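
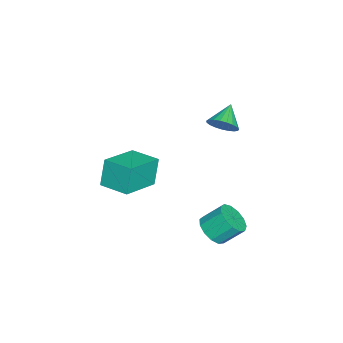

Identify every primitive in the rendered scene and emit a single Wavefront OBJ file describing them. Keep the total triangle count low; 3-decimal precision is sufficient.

v 4.002 2.484 -2.568
v 4.318 2.097 -2.092
v 4.134 2.829 -1.376
v 3.818 3.216 -1.852
v 4.593 2.322 -2.251
v 4.409 3.053 -1.535
v 4.68 2.598 -2.511
v 4.496 3.329 -1.794
v 4.552 2.838 -2.788
v 4.368 3.569 -2.072
v 4.249 2.966 -2.996
v 4.066 3.697 -2.28
v 3.868 2.941 -3.068
v 3.684 3.672 -2.352
v 3.529 2.771 -2.981
v 3.346 3.502 -2.265
v 3.341 2.51 -2.764
v 3.157 3.241 -2.047
v 3.362 2.241 -2.484
v 3.178 2.972 -1.767
v 3.586 2.049 -2.231
v 3.403 2.78 -1.514
v 3.943 1.996 -2.085
v 3.759 2.727 -1.368
v 1.853 -1.244 -1.936
v 1.484 -1.167 -0.776
v 2.308 -0.114 -1.867
v 1.938 -0.037 -0.707
v 3.362 -1.883 -1.413
v 2.992 -1.806 -0.253
v 3.816 -0.753 -1.344
v 3.447 -0.676 -0.184
v 2.877 2.553 2.431
v 3.154 2.989 2.757
v 2.043 2.667 2.989
v 3.047 3.123 2.57
v 2.911 3.158 2.359
v 2.769 3.089 2.16
v 2.646 2.927 2.009
v 2.563 2.701 1.93
v 2.534 2.449 1.938
v 2.564 2.215 2.032
v 2.649 2.04 2.194
v 2.773 1.953 2.398
v 2.915 1.97 2.607
v 3.051 2.088 2.786
v 3.157 2.287 2.904
v 3.214 2.531 2.94
v 3.213 2.78 2.888
f 2 1 5
f 2 5 3
f 3 5 6
f 3 6 4
f 5 1 7
f 5 7 6
f 6 7 8
f 6 8 4
f 7 1 9
f 7 9 8
f 8 9 10
f 8 10 4
f 9 1 11
f 9 11 10
f 10 11 12
f 10 12 4
f 11 1 13
f 11 13 12
f 12 13 14
f 12 14 4
f 13 1 15
f 13 15 14
f 14 15 16
f 14 16 4
f 15 1 17
f 15 17 16
f 16 17 18
f 16 18 4
f 17 1 19
f 17 19 18
f 18 19 20
f 18 20 4
f 19 1 21
f 19 21 20
f 20 21 22
f 20 22 4
f 21 1 23
f 21 23 22
f 22 23 24
f 22 24 4
f 23 1 2
f 23 2 24
f 24 2 3
f 24 3 4
f 26 28 25
f 29 26 25
f 25 28 27
f 27 29 25
f 26 32 28
f 30 26 29
f 30 32 26
f 28 32 27
f 31 29 27
f 27 32 31
f 31 30 29
f 32 30 31
f 34 33 36
f 34 36 35
f 36 33 37
f 36 37 35
f 37 33 38
f 37 38 35
f 38 33 39
f 38 39 35
f 39 33 40
f 39 40 35
f 40 33 41
f 40 41 35
f 41 33 42
f 41 42 35
f 42 33 43
f 42 43 35
f 43 33 44
f 43 44 35
f 44 33 45
f 44 45 35
f 45 33 46
f 45 46 35
f 46 33 47
f 46 47 35
f 47 33 48
f 47 48 35
f 48 33 49
f 48 49 35
f 49 33 34
f 49 34 35



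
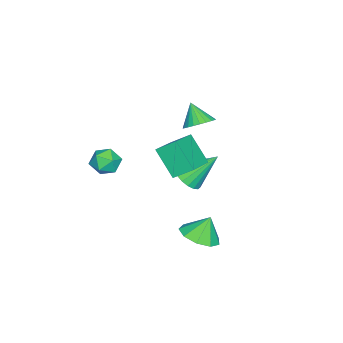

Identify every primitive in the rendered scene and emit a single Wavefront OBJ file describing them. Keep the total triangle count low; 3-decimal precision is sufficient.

v -2.116 -0.185 -3.728
v -1.711 -0.677 -3.121
v -2.644 1.125 -2.312
v -1.427 -0.435 -3.24
v -1.28 -0.142 -3.455
v -1.298 0.141 -3.725
v -1.479 0.36 -3.995
v -1.785 0.471 -4.212
v -2.157 0.452 -4.333
v -2.521 0.307 -4.335
v -2.804 0.064 -4.216
v -2.951 -0.228 -4
v -2.933 -0.512 -3.731
v -2.753 -0.731 -3.461
v -2.446 -0.842 -3.243
v -2.074 -0.822 -3.122
v 3.625 2.541 -2.886
v 4.564 2.75 -2.653
v 3.275 2.919 -1.814
v 4.271 3.289 -2.939
v 3.676 3.478 -3.201
v 3.057 3.229 -3.315
v 2.704 2.657 -3.229
v 2.782 2.031 -2.982
v 3.255 1.644 -2.691
v 3.901 1.676 -2.491
v 4.418 2.113 -2.476
v -1.628 -0.836 -1.149
v -1.824 0.092 -0.48
v -1.095 0.218 -2.454
v -1.291 1.145 -1.785
v 0.051 -0.925 -0.535
v -0.145 0.002 0.134
v 0.584 0.128 -1.84
v 0.388 1.056 -1.171
v 3.439 -1.575 0.842
v 3.828 -2.064 0.362
v 2.332 -2.096 0.478
v 2.721 -2.585 -0.002
v 2.784 -2.668 0.78
v 3.468 -2.346 1.005
v 2.692 -1.814 -0.165
v 3.376 -1.492 0.06
v 3.366 -2.213 -0.26
v 3.423 -2.74 0.323
v 2.737 -1.42 0.517
v 2.794 -1.947 1.1
v -0.105 1.13 1.621
v 0.499 0.636 1.609
v -0.575 0.53 2.599
v 0.604 0.854 1.793
v 0.602 1.114 1.951
v 0.492 1.376 2.059
v 0.291 1.601 2.1
v 0.03 1.754 2.069
v -0.252 1.812 1.969
v -0.511 1.767 1.816
v -0.708 1.624 1.634
v -0.814 1.406 1.449
v -0.811 1.146 1.291
v -0.701 0.884 1.183
v -0.5 0.659 1.142
v -0.239 0.505 1.173
v 0.042 0.447 1.273
v 0.301 0.493 1.426
f 2 1 4
f 2 4 3
f 4 1 5
f 4 5 3
f 5 1 6
f 5 6 3
f 6 1 7
f 6 7 3
f 7 1 8
f 7 8 3
f 8 1 9
f 8 9 3
f 9 1 10
f 9 10 3
f 10 1 11
f 10 11 3
f 11 1 12
f 11 12 3
f 12 1 13
f 12 13 3
f 13 1 14
f 13 14 3
f 14 1 15
f 14 15 3
f 15 1 16
f 15 16 3
f 16 1 2
f 16 2 3
f 18 17 20
f 18 20 19
f 20 17 21
f 20 21 19
f 21 17 22
f 21 22 19
f 22 17 23
f 22 23 19
f 23 17 24
f 23 24 19
f 24 17 25
f 24 25 19
f 25 17 26
f 25 26 19
f 26 17 27
f 26 27 19
f 27 17 18
f 27 18 19
f 29 31 28
f 32 29 28
f 28 31 30
f 30 32 28
f 29 35 31
f 33 29 32
f 33 35 29
f 31 35 30
f 34 32 30
f 30 35 34
f 34 33 32
f 35 33 34
f 36 47 41
f 36 41 37
f 36 37 43
f 36 43 46
f 36 46 47
f 37 41 45
f 41 47 40
f 47 46 38
f 46 43 42
f 43 37 44
f 39 45 40
f 39 40 38
f 39 38 42
f 39 42 44
f 39 44 45
f 40 45 41
f 38 40 47
f 42 38 46
f 44 42 43
f 45 44 37
f 49 48 51
f 49 51 50
f 51 48 52
f 51 52 50
f 52 48 53
f 52 53 50
f 53 48 54
f 53 54 50
f 54 48 55
f 54 55 50
f 55 48 56
f 55 56 50
f 56 48 57
f 56 57 50
f 57 48 58
f 57 58 50
f 58 48 59
f 58 59 50
f 59 48 60
f 59 60 50
f 60 48 61
f 60 61 50
f 61 48 62
f 61 62 50
f 62 48 63
f 62 63 50
f 63 48 64
f 63 64 50
f 64 48 65
f 64 65 50
f 65 48 49
f 65 49 50



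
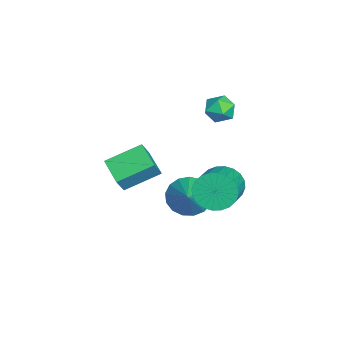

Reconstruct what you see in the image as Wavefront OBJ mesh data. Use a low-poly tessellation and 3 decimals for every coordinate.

v 3.425 -3.737 0.678
v 3.881 -3.971 1.466
v 2.916 -2.297 1.401
v 3.372 -2.531 2.189
v 4.508 -3.129 0.231
v 4.964 -3.363 1.019
v 3.999 -1.689 0.954
v 4.455 -1.923 1.742
v 3.145 0.656 -0.188
v 3.538 0.935 -0.984
v 5.087 0.742 -0.287
v 4.695 0.464 0.508
v 3.499 1.251 -0.81
v 5.048 1.058 -0.113
v 3.406 1.476 -0.541
v 4.956 1.284 0.155
v 3.273 1.577 -0.219
v 4.823 1.384 0.478
v 3.121 1.538 0.108
v 4.671 1.345 0.805
v 2.973 1.364 0.39
v 4.523 1.171 1.087
v 2.851 1.083 0.584
v 4.401 0.89 1.281
v 2.774 0.736 0.66
v 4.323 0.544 1.357
v 2.753 0.378 0.607
v 4.302 0.185 1.304
v 2.792 0.062 0.433
v 4.341 -0.131 1.13
v 2.884 -0.164 0.165
v 4.434 -0.356 0.861
v 3.017 -0.264 -0.158
v 4.567 -0.457 0.539
v 3.169 -0.225 -0.485
v 4.719 -0.418 0.212
v 3.317 -0.051 -0.767
v 4.867 -0.244 -0.07
v 3.439 0.23 -0.961
v 4.989 0.037 -0.264
v 3.517 0.576 -1.037
v 5.066 0.384 -0.34
v 1.366 0.596 3.93
v 1.942 1.031 3.788
v 1.718 -0.151 3.072
v 2.294 0.284 2.93
v 2.265 -0.093 3.561
v 2.047 0.369 4.092
v 1.613 0.511 2.768
v 1.395 0.973 3.299
v 2.095 0.979 3.07
v 2.498 0.606 3.56
v 1.162 0.274 3.3
v 1.565 -0.099 3.79
v 2.024 -0.767 -1.812
v 2.587 -0.986 -2.584
v 3.556 -0.713 -0.708
v 2.572 -0.517 -2.585
v 2.431 -0.105 -2.41
v 2.197 0.155 -2.097
v 1.923 0.204 -1.72
v 1.672 0.031 -1.363
v 1.502 -0.325 -1.11
v 1.451 -0.782 -1.017
v 1.531 -1.236 -1.107
v 1.724 -1.582 -1.358
v 1.986 -1.741 -1.713
v 2.256 -1.677 -2.091
v 2.473 -1.404 -2.405
f 2 4 1
f 5 2 1
f 1 4 3
f 3 5 1
f 2 8 4
f 6 2 5
f 6 8 2
f 4 8 3
f 7 5 3
f 3 8 7
f 7 6 5
f 8 6 7
f 10 9 13
f 10 13 11
f 11 13 14
f 11 14 12
f 13 9 15
f 13 15 14
f 14 15 16
f 14 16 12
f 15 9 17
f 15 17 16
f 16 17 18
f 16 18 12
f 17 9 19
f 17 19 18
f 18 19 20
f 18 20 12
f 19 9 21
f 19 21 20
f 20 21 22
f 20 22 12
f 21 9 23
f 21 23 22
f 22 23 24
f 22 24 12
f 23 9 25
f 23 25 24
f 24 25 26
f 24 26 12
f 25 9 27
f 25 27 26
f 26 27 28
f 26 28 12
f 27 9 29
f 27 29 28
f 28 29 30
f 28 30 12
f 29 9 31
f 29 31 30
f 30 31 32
f 30 32 12
f 31 9 33
f 31 33 32
f 32 33 34
f 32 34 12
f 33 9 35
f 33 35 34
f 34 35 36
f 34 36 12
f 35 9 37
f 35 37 36
f 36 37 38
f 36 38 12
f 37 9 39
f 37 39 38
f 38 39 40
f 38 40 12
f 39 9 41
f 39 41 40
f 40 41 42
f 40 42 12
f 41 9 10
f 41 10 42
f 42 10 11
f 42 11 12
f 43 54 48
f 43 48 44
f 43 44 50
f 43 50 53
f 43 53 54
f 44 48 52
f 48 54 47
f 54 53 45
f 53 50 49
f 50 44 51
f 46 52 47
f 46 47 45
f 46 45 49
f 46 49 51
f 46 51 52
f 47 52 48
f 45 47 54
f 49 45 53
f 51 49 50
f 52 51 44
f 56 55 58
f 56 58 57
f 58 55 59
f 58 59 57
f 59 55 60
f 59 60 57
f 60 55 61
f 60 61 57
f 61 55 62
f 61 62 57
f 62 55 63
f 62 63 57
f 63 55 64
f 63 64 57
f 64 55 65
f 64 65 57
f 65 55 66
f 65 66 57
f 66 55 67
f 66 67 57
f 67 55 68
f 67 68 57
f 68 55 69
f 68 69 57
f 69 55 56
f 69 56 57



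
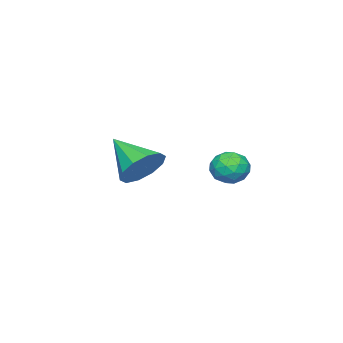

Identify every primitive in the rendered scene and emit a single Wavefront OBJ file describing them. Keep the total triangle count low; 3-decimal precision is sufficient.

v -0.755 0.272 1.353
v 0.135 0.085 1.384
v -1.085 -1.132 2.307
v 0.011 0.412 1.824
v -0.406 0.687 2.084
v -0.956 0.803 2.064
v -1.429 0.716 1.773
v -1.645 0.46 1.322
v -1.521 0.132 0.882
v -1.105 -0.142 0.622
v -0.555 -0.258 0.641
v -0.081 -0.172 0.932
v -0.681 4.001 2.564
v -0.206 4.048 2.06
v -1.174 3.152 2.02
v -0.699 3.199 1.516
v -0.515 2.972 2.146
v -0.211 3.497 2.482
v -1.169 3.703 1.598
v -0.865 4.228 1.934
v -0.508 3.864 1.463
v -0.104 3.413 1.802
v -1.276 3.787 2.278
v -0.872 3.336 2.617
v -0.4 4.099 2.36
v -0.98 3.101 1.72
v -0.872 2.968 2.09
v -0.593 2.995 1.794
v -0.403 3.775 2.608
v -0.124 3.803 2.312
v -0.306 3.171 2.362
v -1.256 3.397 1.768
v -0.977 3.425 1.472
v -0.787 4.205 2.286
v -0.508 4.232 1.99
v -1.074 4.029 1.718
v -0.298 4.019 1.713
v -0.588 3.519 1.393
v -0.864 3.815 1.441
v -0.685 4.124 1.639
v -0.061 3.753 1.912
v -0.351 3.254 1.592
v -0.243 3.121 1.962
v -0.064 3.429 2.16
v -0.238 3.645 1.561
v -1.029 3.946 2.488
v -1.319 3.447 2.168
v -1.316 3.771 1.92
v -1.137 4.079 2.118
v -0.792 3.681 2.687
v -1.082 3.181 2.367
v -0.695 3.076 2.441
v -0.516 3.385 2.639
v -1.142 3.555 2.519
f 2 1 4
f 2 4 3
f 4 1 5
f 4 5 3
f 5 1 6
f 5 6 3
f 6 1 7
f 6 7 3
f 7 1 8
f 7 8 3
f 8 1 9
f 8 9 3
f 9 1 10
f 9 10 3
f 10 1 11
f 10 11 3
f 11 1 12
f 11 12 3
f 12 1 2
f 12 2 3
f 13 50 29
f 50 24 53
f 29 53 18
f 50 53 29
f 13 29 25
f 29 18 30
f 25 30 14
f 29 30 25
f 13 25 34
f 25 14 35
f 34 35 20
f 25 35 34
f 13 34 46
f 34 20 49
f 46 49 23
f 34 49 46
f 13 46 50
f 46 23 54
f 50 54 24
f 46 54 50
f 14 30 41
f 30 18 44
f 41 44 22
f 30 44 41
f 18 53 31
f 53 24 52
f 31 52 17
f 53 52 31
f 24 54 51
f 54 23 47
f 51 47 15
f 54 47 51
f 23 49 48
f 49 20 36
f 48 36 19
f 49 36 48
f 20 35 40
f 35 14 37
f 40 37 21
f 35 37 40
f 16 42 28
f 42 22 43
f 28 43 17
f 42 43 28
f 16 28 26
f 28 17 27
f 26 27 15
f 28 27 26
f 16 26 33
f 26 15 32
f 33 32 19
f 26 32 33
f 16 33 38
f 33 19 39
f 38 39 21
f 33 39 38
f 16 38 42
f 38 21 45
f 42 45 22
f 38 45 42
f 17 43 31
f 43 22 44
f 31 44 18
f 43 44 31
f 15 27 51
f 27 17 52
f 51 52 24
f 27 52 51
f 19 32 48
f 32 15 47
f 48 47 23
f 32 47 48
f 21 39 40
f 39 19 36
f 40 36 20
f 39 36 40
f 22 45 41
f 45 21 37
f 41 37 14
f 45 37 41



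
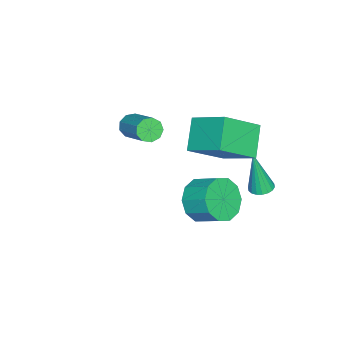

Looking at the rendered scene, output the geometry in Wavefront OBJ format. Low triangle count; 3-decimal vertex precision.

v -1.922 -3.045 -1.139
v -1.672 -2.864 -1.665
v -0.647 -1.673 -0.766
v -0.898 -1.855 -0.241
v -2.01 -2.635 -1.582
v -0.986 -1.444 -0.683
v -2.308 -2.598 -1.292
v -1.284 -1.407 -0.393
v -2.425 -2.771 -0.931
v -1.401 -1.58 -0.032
v -2.307 -3.071 -0.667
v -1.282 -1.88 0.232
v -2.009 -3.36 -0.624
v -0.984 -2.169 0.275
v -1.67 -3.502 -0.823
v -0.646 -2.311 0.076
v -1.449 -3.43 -1.169
v -0.425 -2.239 -0.27
v -1.45 -3.178 -1.502
v -0.426 -1.987 -0.603
v -1.933 2.646 -3.416
v -1.601 2.204 -3.507
v -1.887 2.254 -1.344
v -1.439 2.39 -3.476
v -1.374 2.627 -3.433
v -1.42 2.868 -3.386
v -1.568 3.064 -3.346
v -1.788 3.178 -3.319
v -2.037 3.186 -3.312
v -2.265 3.087 -3.326
v -2.428 2.901 -3.357
v -2.493 2.664 -3.4
v -2.447 2.424 -3.447
v -2.299 2.227 -3.487
v -2.079 2.114 -3.514
v -1.83 2.105 -3.521
v -2.474 0.947 -0.379
v -1.184 -0.137 0.841
v -2.013 2.492 0.508
v -0.724 1.408 1.727
v -1.276 1.192 -1.427
v 0.013 0.108 -0.208
v -0.816 2.737 -0.541
v 0.474 1.653 0.679
v 2.32 1.531 -0.933
v 2.707 1.945 -1.781
v 2.968 2.983 -1.155
v 2.58 2.569 -0.307
v 2.093 2.086 -1.759
v 2.354 3.124 -1.132
v 1.566 2.015 -1.421
v 1.827 3.053 -0.795
v 1.326 1.759 -0.897
v 1.587 2.797 -0.271
v 1.466 1.416 -0.387
v 1.727 2.454 0.239
v 1.932 1.117 -0.085
v 2.193 2.155 0.541
v 2.546 0.976 -0.108
v 2.807 2.014 0.519
v 3.073 1.047 -0.445
v 3.334 2.085 0.181
v 3.313 1.303 -0.969
v 3.574 2.341 -0.343
v 3.173 1.646 -1.479
v 3.434 2.684 -0.853
f 2 1 5
f 2 5 3
f 3 5 6
f 3 6 4
f 5 1 7
f 5 7 6
f 6 7 8
f 6 8 4
f 7 1 9
f 7 9 8
f 8 9 10
f 8 10 4
f 9 1 11
f 9 11 10
f 10 11 12
f 10 12 4
f 11 1 13
f 11 13 12
f 12 13 14
f 12 14 4
f 13 1 15
f 13 15 14
f 14 15 16
f 14 16 4
f 15 1 17
f 15 17 16
f 16 17 18
f 16 18 4
f 17 1 19
f 17 19 18
f 18 19 20
f 18 20 4
f 19 1 2
f 19 2 20
f 20 2 3
f 20 3 4
f 22 21 24
f 22 24 23
f 24 21 25
f 24 25 23
f 25 21 26
f 25 26 23
f 26 21 27
f 26 27 23
f 27 21 28
f 27 28 23
f 28 21 29
f 28 29 23
f 29 21 30
f 29 30 23
f 30 21 31
f 30 31 23
f 31 21 32
f 31 32 23
f 32 21 33
f 32 33 23
f 33 21 34
f 33 34 23
f 34 21 35
f 34 35 23
f 35 21 36
f 35 36 23
f 36 21 22
f 36 22 23
f 38 40 37
f 41 38 37
f 37 40 39
f 39 41 37
f 38 44 40
f 42 38 41
f 42 44 38
f 40 44 39
f 43 41 39
f 39 44 43
f 43 42 41
f 44 42 43
f 46 45 49
f 46 49 47
f 47 49 50
f 47 50 48
f 49 45 51
f 49 51 50
f 50 51 52
f 50 52 48
f 51 45 53
f 51 53 52
f 52 53 54
f 52 54 48
f 53 45 55
f 53 55 54
f 54 55 56
f 54 56 48
f 55 45 57
f 55 57 56
f 56 57 58
f 56 58 48
f 57 45 59
f 57 59 58
f 58 59 60
f 58 60 48
f 59 45 61
f 59 61 60
f 60 61 62
f 60 62 48
f 61 45 63
f 61 63 62
f 62 63 64
f 62 64 48
f 63 45 65
f 63 65 64
f 64 65 66
f 64 66 48
f 65 45 46
f 65 46 66
f 66 46 47
f 66 47 48



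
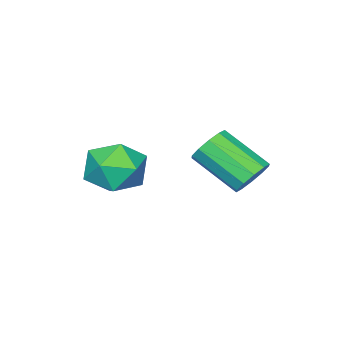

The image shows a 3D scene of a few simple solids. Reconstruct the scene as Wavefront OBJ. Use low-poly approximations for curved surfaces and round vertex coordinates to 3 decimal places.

v 2.114 -2.562 0.646
v 3.192 -2.061 0.649
v 2.868 -4.179 -0.069
v 3.946 -3.678 -0.066
v 3.411 -3.945 0.961
v 2.945 -2.945 1.403
v 3.115 -3.295 -0.823
v 2.649 -2.295 -0.381
v 3.81 -2.514 -0.259
v 3.993 -2.916 0.844
v 2.067 -3.324 -0.264
v 2.25 -3.726 0.839
v -0.716 -0.386 -0.811
v -0.245 -0.71 -1.399
v 0.006 -2.418 -0.257
v -0.464 -2.094 0.331
v 0.055 -0.453 -1.082
v 0.307 -2.162 0.06
v 0.061 -0.171 -0.661
v 0.313 -1.879 0.481
v -0.23 0.029 -0.297
v 0.022 -1.679 0.845
v -0.706 0.071 -0.13
v -0.455 -1.637 1.012
v -1.186 -0.062 -0.223
v -0.935 -1.77 0.919
v -1.487 -0.318 -0.54
v -1.235 -2.027 0.602
v -1.493 -0.601 -0.961
v -1.241 -2.309 0.181
v -1.202 -0.801 -1.325
v -0.95 -2.509 -0.183
v -0.725 -0.843 -1.492
v -0.474 -2.551 -0.35
f 1 12 6
f 1 6 2
f 1 2 8
f 1 8 11
f 1 11 12
f 2 6 10
f 6 12 5
f 12 11 3
f 11 8 7
f 8 2 9
f 4 10 5
f 4 5 3
f 4 3 7
f 4 7 9
f 4 9 10
f 5 10 6
f 3 5 12
f 7 3 11
f 9 7 8
f 10 9 2
f 14 13 17
f 14 17 15
f 15 17 18
f 15 18 16
f 17 13 19
f 17 19 18
f 18 19 20
f 18 20 16
f 19 13 21
f 19 21 20
f 20 21 22
f 20 22 16
f 21 13 23
f 21 23 22
f 22 23 24
f 22 24 16
f 23 13 25
f 23 25 24
f 24 25 26
f 24 26 16
f 25 13 27
f 25 27 26
f 26 27 28
f 26 28 16
f 27 13 29
f 27 29 28
f 28 29 30
f 28 30 16
f 29 13 31
f 29 31 30
f 30 31 32
f 30 32 16
f 31 13 33
f 31 33 32
f 32 33 34
f 32 34 16
f 33 13 14
f 33 14 34
f 34 14 15
f 34 15 16



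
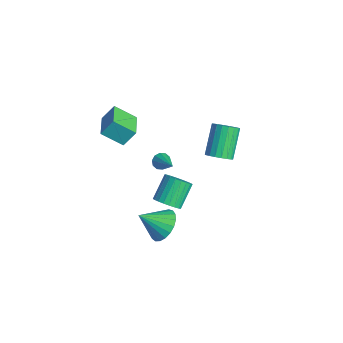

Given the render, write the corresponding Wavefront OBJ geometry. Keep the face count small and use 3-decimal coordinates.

v 1.466 -2.472 -3.598
v 2.455 -2.496 -3.246
v 1.054 -3.708 -2.522
v 2.271 -2.202 -2.98
v 1.948 -1.956 -2.82
v 1.541 -1.799 -2.795
v 1.122 -1.758 -2.909
v 0.762 -1.84 -3.142
v 0.524 -2.032 -3.454
v 0.449 -2.3 -3.791
v 0.549 -2.597 -4.094
v 0.809 -2.873 -4.311
v 1.182 -3.079 -4.405
v 1.604 -3.181 -4.36
v 2.003 -3.16 -4.183
v 2.308 -3.019 -3.904
v 2.468 -2.784 -3.573
v 1.186 -2.438 1.923
v 1.462 -2.484 1.485
v 2.514 -2.382 2.757
v 1.414 -2.171 1.54
v 1.279 -1.96 1.741
v 1.108 -1.932 2.012
v 0.967 -2.097 2.249
v 0.909 -2.393 2.361
v 0.957 -2.706 2.306
v 1.092 -2.917 2.104
v 1.263 -2.945 1.834
v 1.405 -2.78 1.597
v 0.55 1.163 0.111
v 1.19 1.348 0.478
v 0.129 2.241 1.877
v -0.51 2.057 1.509
v 1.142 1.612 0.272
v 0.081 2.506 1.671
v 0.977 1.788 0.035
v -0.084 2.681 1.434
v 0.727 1.84 -0.187
v -0.334 2.733 1.212
v 0.443 1.758 -0.351
v -0.618 2.651 1.048
v 0.179 1.558 -0.423
v -0.881 2.451 0.976
v -0.01 1.28 -0.389
v -1.071 2.173 1.01
v -0.089 0.979 -0.257
v -1.15 1.872 1.142
v -0.041 0.714 -0.051
v -1.102 1.608 1.348
v 0.124 0.539 0.186
v -0.937 1.432 1.585
v 0.374 0.487 0.408
v -0.687 1.38 1.807
v 0.658 0.569 0.572
v -0.403 1.462 1.971
v 0.921 0.769 0.644
v -0.139 1.662 2.043
v 1.111 1.047 0.61
v 0.05 1.94 2.009
v -0.592 -1.357 -4.221
v 0.034 -1.49 -3.692
v -0.683 -0.477 -2.59
v -1.308 -0.343 -3.119
v 0.144 -1.234 -3.857
v -0.573 -0.22 -2.754
v 0.141 -0.996 -4.077
v -0.575 0.018 -2.974
v 0.028 -0.813 -4.319
v -0.688 0.2 -3.216
v -0.18 -0.713 -4.546
v -0.897 0.3 -3.443
v -0.451 -0.711 -4.723
v -1.167 0.302 -3.621
v -0.743 -0.807 -4.825
v -1.459 0.206 -3.722
v -1.012 -0.987 -4.834
v -1.729 0.026 -3.732
v -1.217 -1.223 -4.75
v -1.934 -0.21 -3.648
v -1.327 -1.48 -4.586
v -2.044 -0.466 -3.483
v -1.325 -1.718 -4.366
v -2.041 -0.704 -3.263
v -1.212 -1.9 -4.124
v -1.928 -0.887 -3.021
v -1.003 -2 -3.897
v -1.72 -0.987 -2.794
v -0.733 -2.002 -3.719
v -1.449 -0.989 -2.617
v -0.441 -1.906 -3.618
v -1.157 -0.893 -2.515
v -0.171 -1.726 -3.608
v -0.888 -0.713 -2.506
v -1.116 -4.851 3.147
v -0.994 -4.178 4.047
v -2.587 -4.189 2.851
v -2.465 -3.516 3.751
v -0.495 -3.844 2.309
v -0.373 -3.171 3.209
v -1.966 -3.182 2.013
v -1.844 -2.509 2.913
f 2 1 4
f 2 4 3
f 4 1 5
f 4 5 3
f 5 1 6
f 5 6 3
f 6 1 7
f 6 7 3
f 7 1 8
f 7 8 3
f 8 1 9
f 8 9 3
f 9 1 10
f 9 10 3
f 10 1 11
f 10 11 3
f 11 1 12
f 11 12 3
f 12 1 13
f 12 13 3
f 13 1 14
f 13 14 3
f 14 1 15
f 14 15 3
f 15 1 16
f 15 16 3
f 16 1 17
f 16 17 3
f 17 1 2
f 17 2 3
f 19 18 21
f 19 21 20
f 21 18 22
f 21 22 20
f 22 18 23
f 22 23 20
f 23 18 24
f 23 24 20
f 24 18 25
f 24 25 20
f 25 18 26
f 25 26 20
f 26 18 27
f 26 27 20
f 27 18 28
f 27 28 20
f 28 18 29
f 28 29 20
f 29 18 19
f 29 19 20
f 31 30 34
f 31 34 32
f 32 34 35
f 32 35 33
f 34 30 36
f 34 36 35
f 35 36 37
f 35 37 33
f 36 30 38
f 36 38 37
f 37 38 39
f 37 39 33
f 38 30 40
f 38 40 39
f 39 40 41
f 39 41 33
f 40 30 42
f 40 42 41
f 41 42 43
f 41 43 33
f 42 30 44
f 42 44 43
f 43 44 45
f 43 45 33
f 44 30 46
f 44 46 45
f 45 46 47
f 45 47 33
f 46 30 48
f 46 48 47
f 47 48 49
f 47 49 33
f 48 30 50
f 48 50 49
f 49 50 51
f 49 51 33
f 50 30 52
f 50 52 51
f 51 52 53
f 51 53 33
f 52 30 54
f 52 54 53
f 53 54 55
f 53 55 33
f 54 30 56
f 54 56 55
f 55 56 57
f 55 57 33
f 56 30 58
f 56 58 57
f 57 58 59
f 57 59 33
f 58 30 31
f 58 31 59
f 59 31 32
f 59 32 33
f 61 60 64
f 61 64 62
f 62 64 65
f 62 65 63
f 64 60 66
f 64 66 65
f 65 66 67
f 65 67 63
f 66 60 68
f 66 68 67
f 67 68 69
f 67 69 63
f 68 60 70
f 68 70 69
f 69 70 71
f 69 71 63
f 70 60 72
f 70 72 71
f 71 72 73
f 71 73 63
f 72 60 74
f 72 74 73
f 73 74 75
f 73 75 63
f 74 60 76
f 74 76 75
f 75 76 77
f 75 77 63
f 76 60 78
f 76 78 77
f 77 78 79
f 77 79 63
f 78 60 80
f 78 80 79
f 79 80 81
f 79 81 63
f 80 60 82
f 80 82 81
f 81 82 83
f 81 83 63
f 82 60 84
f 82 84 83
f 83 84 85
f 83 85 63
f 84 60 86
f 84 86 85
f 85 86 87
f 85 87 63
f 86 60 88
f 86 88 87
f 87 88 89
f 87 89 63
f 88 60 90
f 88 90 89
f 89 90 91
f 89 91 63
f 90 60 92
f 90 92 91
f 91 92 93
f 91 93 63
f 92 60 61
f 92 61 93
f 93 61 62
f 93 62 63
f 95 97 94
f 98 95 94
f 94 97 96
f 96 98 94
f 95 101 97
f 99 95 98
f 99 101 95
f 97 101 96
f 100 98 96
f 96 101 100
f 100 99 98
f 101 99 100



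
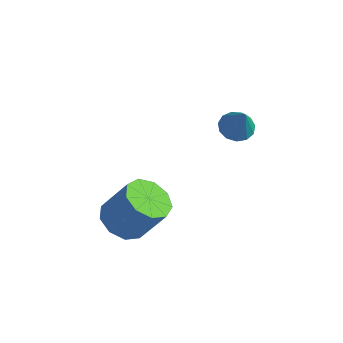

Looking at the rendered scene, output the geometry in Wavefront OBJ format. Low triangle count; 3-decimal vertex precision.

v 3.534 2.691 -1.155
v 3.945 2.328 -1.465
v 4.206 2.449 0.015
v 4.077 2.657 -1.473
v 4.036 2.997 -1.38
v 3.837 3.24 -1.215
v 3.541 3.308 -1.031
v 3.243 3.181 -0.886
v 3.037 2.897 -0.827
v 2.99 2.548 -0.871
v 3.115 2.245 -1.006
v 3.373 2.083 -1.188
v 3.682 2.114 -1.359
v 2.544 -1.367 -4.442
v 3.273 -1.845 -4.665
v 4.026 -1.331 -3.301
v 3.296 -0.853 -3.078
v 3.313 -1.277 -4.9
v 4.066 -0.764 -3.536
v 2.993 -0.752 -4.921
v 3.746 -0.238 -3.558
v 2.463 -0.514 -4.718
v 3.215 -0.001 -3.354
v 1.97 -0.675 -4.386
v 2.723 -0.162 -3.022
v 1.746 -1.16 -4.08
v 2.499 -0.647 -2.716
v 1.895 -1.741 -3.943
v 2.648 -1.228 -2.579
v 2.348 -2.148 -4.04
v 3.1 -1.634 -2.676
v 2.892 -2.188 -4.325
v 3.644 -1.675 -2.961
f 2 1 4
f 2 4 3
f 4 1 5
f 4 5 3
f 5 1 6
f 5 6 3
f 6 1 7
f 6 7 3
f 7 1 8
f 7 8 3
f 8 1 9
f 8 9 3
f 9 1 10
f 9 10 3
f 10 1 11
f 10 11 3
f 11 1 12
f 11 12 3
f 12 1 13
f 12 13 3
f 13 1 2
f 13 2 3
f 15 14 18
f 15 18 16
f 16 18 19
f 16 19 17
f 18 14 20
f 18 20 19
f 19 20 21
f 19 21 17
f 20 14 22
f 20 22 21
f 21 22 23
f 21 23 17
f 22 14 24
f 22 24 23
f 23 24 25
f 23 25 17
f 24 14 26
f 24 26 25
f 25 26 27
f 25 27 17
f 26 14 28
f 26 28 27
f 27 28 29
f 27 29 17
f 28 14 30
f 28 30 29
f 29 30 31
f 29 31 17
f 30 14 32
f 30 32 31
f 31 32 33
f 31 33 17
f 32 14 15
f 32 15 33
f 33 15 16
f 33 16 17



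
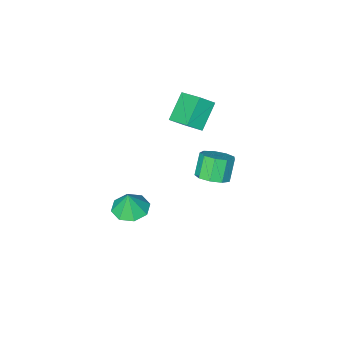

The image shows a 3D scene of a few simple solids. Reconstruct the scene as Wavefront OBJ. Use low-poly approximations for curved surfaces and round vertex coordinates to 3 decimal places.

v 1.824 -3.762 -3.86
v 2.815 -3.346 -4.045
v 2.036 -3.658 -2.5
v 2.225 -2.758 -3.999
v 1.4 -2.758 -3.871
v 0.824 -3.346 -3.736
v 0.834 -4.178 -3.674
v 1.424 -4.766 -3.721
v 2.249 -4.766 -3.849
v 2.824 -4.177 -3.983
v -0.961 0.007 0.535
v -0.103 0.007 0.965
v -0.721 -0.447 2.196
v -1.579 -0.447 1.765
v -0.391 0.593 1.037
v -1.008 0.139 2.268
v -0.945 0.905 0.874
v -1.563 0.45 2.105
v -1.507 0.797 0.552
v -2.125 0.342 1.783
v -1.814 0.319 0.222
v -2.431 -0.136 1.453
v -1.721 -0.304 0.038
v -2.339 -0.759 1.269
v -1.273 -0.782 0.086
v -1.891 -1.237 1.317
v -0.679 -0.89 0.344
v -1.297 -1.345 1.575
v -0.217 -0.579 0.691
v -0.835 -1.033 1.922
v -2.569 -3.955 3.475
v -1.764 -4.195 4.154
v -2.695 -2.381 4.183
v -1.89 -2.622 4.862
v -1.33 -3.298 2.238
v -0.525 -3.539 2.917
v -1.456 -1.725 2.946
v -0.651 -1.965 3.625
f 2 1 4
f 2 4 3
f 4 1 5
f 4 5 3
f 5 1 6
f 5 6 3
f 6 1 7
f 6 7 3
f 7 1 8
f 7 8 3
f 8 1 9
f 8 9 3
f 9 1 10
f 9 10 3
f 10 1 2
f 10 2 3
f 12 11 15
f 12 15 13
f 13 15 16
f 13 16 14
f 15 11 17
f 15 17 16
f 16 17 18
f 16 18 14
f 17 11 19
f 17 19 18
f 18 19 20
f 18 20 14
f 19 11 21
f 19 21 20
f 20 21 22
f 20 22 14
f 21 11 23
f 21 23 22
f 22 23 24
f 22 24 14
f 23 11 25
f 23 25 24
f 24 25 26
f 24 26 14
f 25 11 27
f 25 27 26
f 26 27 28
f 26 28 14
f 27 11 29
f 27 29 28
f 28 29 30
f 28 30 14
f 29 11 12
f 29 12 30
f 30 12 13
f 30 13 14
f 32 34 31
f 35 32 31
f 31 34 33
f 33 35 31
f 32 38 34
f 36 32 35
f 36 38 32
f 34 38 33
f 37 35 33
f 33 38 37
f 37 36 35
f 38 36 37



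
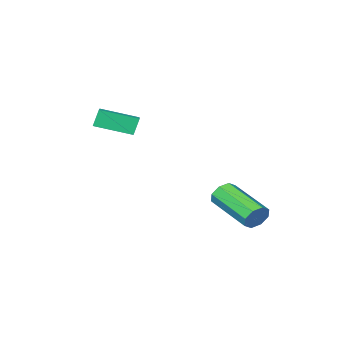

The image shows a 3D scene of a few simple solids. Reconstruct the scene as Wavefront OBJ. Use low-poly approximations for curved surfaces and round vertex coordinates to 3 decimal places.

v -2.605 4.982 -4.167
v -2.266 5.182 -3.688
v -2.076 3.198 -2.994
v -2.415 2.998 -3.473
v -2.73 5.172 -3.59
v -2.541 3.188 -2.896
v -3.121 5.05 -3.83
v -2.932 3.067 -3.136
v -3.209 4.889 -4.268
v -3.02 2.905 -3.574
v -2.944 4.782 -4.646
v -2.754 2.798 -3.952
v -2.479 4.792 -4.744
v -2.29 2.808 -4.05
v -2.088 4.913 -4.504
v -1.899 2.93 -3.81
v -2 5.075 -4.066
v -1.811 3.091 -3.372
v 1.046 2.046 0.065
v 0.746 1.996 0.816
v 1.701 3.107 0.397
v 1.401 3.057 1.148
v 2.259 1.163 0.492
v 1.959 1.113 1.243
v 2.914 2.224 0.824
v 2.614 2.174 1.575
f 2 1 5
f 2 5 3
f 3 5 6
f 3 6 4
f 5 1 7
f 5 7 6
f 6 7 8
f 6 8 4
f 7 1 9
f 7 9 8
f 8 9 10
f 8 10 4
f 9 1 11
f 9 11 10
f 10 11 12
f 10 12 4
f 11 1 13
f 11 13 12
f 12 13 14
f 12 14 4
f 13 1 15
f 13 15 14
f 14 15 16
f 14 16 4
f 15 1 17
f 15 17 16
f 16 17 18
f 16 18 4
f 17 1 2
f 17 2 18
f 18 2 3
f 18 3 4
f 20 22 19
f 23 20 19
f 19 22 21
f 21 23 19
f 20 26 22
f 24 20 23
f 24 26 20
f 22 26 21
f 25 23 21
f 21 26 25
f 25 24 23
f 26 24 25



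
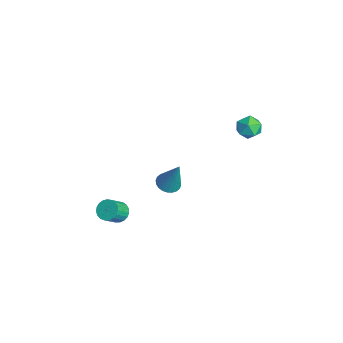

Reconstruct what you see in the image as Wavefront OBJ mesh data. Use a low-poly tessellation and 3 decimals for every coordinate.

v -0.784 -2.925 -2.55
v -0.248 -2.575 -2.553
v 0.22 -3.286 -1.693
v -0.316 -3.635 -1.69
v -0.394 -2.45 -2.37
v 0.074 -3.161 -1.51
v -0.608 -2.407 -2.218
v -0.14 -3.118 -1.358
v -0.852 -2.453 -2.123
v -0.385 -3.164 -1.263
v -1.085 -2.581 -2.102
v -0.617 -3.291 -1.242
v -1.265 -2.768 -2.159
v -0.798 -3.479 -1.299
v -1.363 -2.982 -2.283
v -0.895 -3.693 -1.423
v -1.36 -3.187 -2.453
v -0.892 -3.897 -1.593
v -1.257 -3.346 -2.641
v -0.79 -4.056 -1.78
v -1.073 -3.432 -2.812
v -0.605 -4.143 -1.952
v -0.839 -3.43 -2.938
v -0.371 -4.141 -2.078
v -0.595 -3.342 -2.997
v -0.127 -4.052 -2.137
v -0.384 -3.181 -2.979
v 0.084 -3.891 -2.119
v -0.242 -2.975 -2.887
v 0.226 -3.686 -2.027
v -0.194 -2.761 -2.736
v 0.274 -3.472 -1.876
v -1.369 -0.035 -1.423
v -0.791 0.238 -1.684
v -0.691 0.355 0.483
v -0.95 0.454 -1.672
v -1.174 0.596 -1.622
v -1.426 0.642 -1.541
v -1.67 0.585 -1.443
v -1.868 0.434 -1.341
v -1.99 0.211 -1.252
v -2.018 -0.05 -1.189
v -1.946 -0.308 -1.162
v -1.787 -0.524 -1.174
v -1.564 -0.666 -1.224
v -1.311 -0.712 -1.305
v -1.067 -0.655 -1.403
v -0.869 -0.504 -1.505
v -0.747 -0.281 -1.594
v -0.72 -0.021 -1.657
v -0.394 4.469 3.499
v 0.316 4.387 3.807
v -0.336 3.293 3.053
v 0.374 3.211 3.361
v -0.248 3.262 3.826
v -0.284 3.989 4.101
v 0.264 3.691 2.759
v 0.228 4.418 3.034
v 0.723 3.906 3.35
v 0.406 3.641 4.009
v -0.426 4.039 2.851
v -0.743 3.774 3.51
f 2 1 5
f 2 5 3
f 3 5 6
f 3 6 4
f 5 1 7
f 5 7 6
f 6 7 8
f 6 8 4
f 7 1 9
f 7 9 8
f 8 9 10
f 8 10 4
f 9 1 11
f 9 11 10
f 10 11 12
f 10 12 4
f 11 1 13
f 11 13 12
f 12 13 14
f 12 14 4
f 13 1 15
f 13 15 14
f 14 15 16
f 14 16 4
f 15 1 17
f 15 17 16
f 16 17 18
f 16 18 4
f 17 1 19
f 17 19 18
f 18 19 20
f 18 20 4
f 19 1 21
f 19 21 20
f 20 21 22
f 20 22 4
f 21 1 23
f 21 23 22
f 22 23 24
f 22 24 4
f 23 1 25
f 23 25 24
f 24 25 26
f 24 26 4
f 25 1 27
f 25 27 26
f 26 27 28
f 26 28 4
f 27 1 29
f 27 29 28
f 28 29 30
f 28 30 4
f 29 1 31
f 29 31 30
f 30 31 32
f 30 32 4
f 31 1 2
f 31 2 32
f 32 2 3
f 32 3 4
f 34 33 36
f 34 36 35
f 36 33 37
f 36 37 35
f 37 33 38
f 37 38 35
f 38 33 39
f 38 39 35
f 39 33 40
f 39 40 35
f 40 33 41
f 40 41 35
f 41 33 42
f 41 42 35
f 42 33 43
f 42 43 35
f 43 33 44
f 43 44 35
f 44 33 45
f 44 45 35
f 45 33 46
f 45 46 35
f 46 33 47
f 46 47 35
f 47 33 48
f 47 48 35
f 48 33 49
f 48 49 35
f 49 33 50
f 49 50 35
f 50 33 34
f 50 34 35
f 51 62 56
f 51 56 52
f 51 52 58
f 51 58 61
f 51 61 62
f 52 56 60
f 56 62 55
f 62 61 53
f 61 58 57
f 58 52 59
f 54 60 55
f 54 55 53
f 54 53 57
f 54 57 59
f 54 59 60
f 55 60 56
f 53 55 62
f 57 53 61
f 59 57 58
f 60 59 52



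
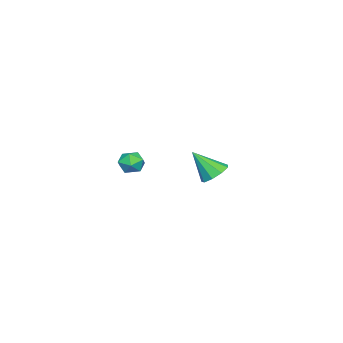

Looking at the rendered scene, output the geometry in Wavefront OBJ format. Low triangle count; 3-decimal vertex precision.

v 2.059 3.118 0.65
v 2.57 3.289 1.088
v 2.53 2.111 0.492
v 3.041 2.282 0.93
v 2.398 2.182 1.17
v 2.106 2.805 1.267
v 2.994 2.595 0.313
v 2.702 3.218 0.41
v 3.148 2.966 0.879
v 2.779 2.71 1.409
v 2.321 2.69 0.171
v 1.952 2.434 0.701
v -3.72 3.99 -2.16
v -3.002 3.762 -2.483
v -3.46 2.91 -0.82
v -2.928 4.202 -2.143
v -3.225 4.543 -1.81
v -3.754 4.625 -1.642
v -4.267 4.41 -1.715
v -4.524 3.998 -1.997
v -4.405 3.583 -2.355
v -3.965 3.358 -2.621
v -3.411 3.429 -2.672
f 1 12 6
f 1 6 2
f 1 2 8
f 1 8 11
f 1 11 12
f 2 6 10
f 6 12 5
f 12 11 3
f 11 8 7
f 8 2 9
f 4 10 5
f 4 5 3
f 4 3 7
f 4 7 9
f 4 9 10
f 5 10 6
f 3 5 12
f 7 3 11
f 9 7 8
f 10 9 2
f 14 13 16
f 14 16 15
f 16 13 17
f 16 17 15
f 17 13 18
f 17 18 15
f 18 13 19
f 18 19 15
f 19 13 20
f 19 20 15
f 20 13 21
f 20 21 15
f 21 13 22
f 21 22 15
f 22 13 23
f 22 23 15
f 23 13 14
f 23 14 15



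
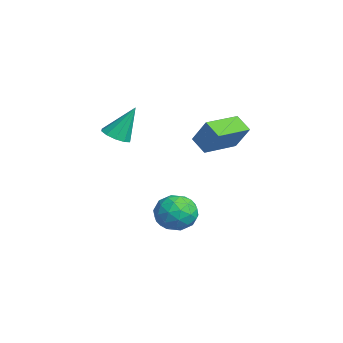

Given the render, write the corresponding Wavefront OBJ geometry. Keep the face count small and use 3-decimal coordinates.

v -3.764 2.936 1.05
v -2.935 3.475 2.481
v -2.912 3.401 0.38
v -2.082 3.941 1.812
v -2.678 1.059 1.128
v -1.848 1.599 2.56
v -1.825 1.525 0.459
v -0.996 2.064 1.89
v -2.422 1.085 -3.902
v -1.814 0.86 -2.844
v -1.926 -0.74 -4.576
v -1.318 -0.965 -3.518
v -2.556 -0.88 -3.516
v -2.862 0.248 -3.1
v -0.878 -0.128 -4.32
v -1.184 1 -3.904
v -0.86 0.11 -3.103
v -1.897 -0.355 -2.606
v -1.843 0.475 -4.814
v -2.88 0.01 -4.317
v -2.161 1.133 -3.314
v -1.579 -1.013 -4.106
v -2.306 -0.963 -4.105
v -1.949 -1.095 -3.483
v -2.777 0.773 -3.464
v -2.42 0.641 -2.843
v -2.857 -0.382 -3.237
v -1.32 -0.521 -4.577
v -0.963 -0.653 -3.956
v -1.791 1.215 -3.937
v -1.434 1.083 -3.315
v -0.883 0.502 -4.183
v -1.243 0.56 -2.844
v -0.952 -0.513 -3.24
v -0.693 -0.021 -3.712
v -0.873 0.642 -3.467
v -1.853 0.286 -2.552
v -1.562 -0.786 -2.948
v -2.289 -0.736 -2.947
v -2.469 -0.073 -2.702
v -1.292 -0.154 -2.704
v -2.178 0.906 -4.472
v -1.887 -0.166 -4.868
v -1.271 0.193 -4.718
v -1.451 0.856 -4.473
v -2.788 0.633 -4.18
v -2.497 -0.44 -4.576
v -2.867 -0.522 -3.953
v -3.047 0.141 -3.708
v -2.448 0.274 -4.716
v -2.394 -2.912 1.775
v -1.831 -3.48 2.063
v -2.346 -1.908 3.665
v -1.564 -3.083 1.845
v -1.614 -2.62 1.601
v -1.962 -2.269 1.423
v -2.475 -2.163 1.38
v -2.957 -2.343 1.488
v -3.223 -2.74 1.705
v -3.173 -3.203 1.949
v -2.825 -3.554 2.127
v -2.312 -3.66 2.17
f 2 4 1
f 5 2 1
f 1 4 3
f 3 5 1
f 2 8 4
f 6 2 5
f 6 8 2
f 4 8 3
f 7 5 3
f 3 8 7
f 7 6 5
f 8 6 7
f 9 46 25
f 46 20 49
f 25 49 14
f 46 49 25
f 9 25 21
f 25 14 26
f 21 26 10
f 25 26 21
f 9 21 30
f 21 10 31
f 30 31 16
f 21 31 30
f 9 30 42
f 30 16 45
f 42 45 19
f 30 45 42
f 9 42 46
f 42 19 50
f 46 50 20
f 42 50 46
f 10 26 37
f 26 14 40
f 37 40 18
f 26 40 37
f 14 49 27
f 49 20 48
f 27 48 13
f 49 48 27
f 20 50 47
f 50 19 43
f 47 43 11
f 50 43 47
f 19 45 44
f 45 16 32
f 44 32 15
f 45 32 44
f 16 31 36
f 31 10 33
f 36 33 17
f 31 33 36
f 12 38 24
f 38 18 39
f 24 39 13
f 38 39 24
f 12 24 22
f 24 13 23
f 22 23 11
f 24 23 22
f 12 22 29
f 22 11 28
f 29 28 15
f 22 28 29
f 12 29 34
f 29 15 35
f 34 35 17
f 29 35 34
f 12 34 38
f 34 17 41
f 38 41 18
f 34 41 38
f 13 39 27
f 39 18 40
f 27 40 14
f 39 40 27
f 11 23 47
f 23 13 48
f 47 48 20
f 23 48 47
f 15 28 44
f 28 11 43
f 44 43 19
f 28 43 44
f 17 35 36
f 35 15 32
f 36 32 16
f 35 32 36
f 18 41 37
f 41 17 33
f 37 33 10
f 41 33 37
f 52 51 54
f 52 54 53
f 54 51 55
f 54 55 53
f 55 51 56
f 55 56 53
f 56 51 57
f 56 57 53
f 57 51 58
f 57 58 53
f 58 51 59
f 58 59 53
f 59 51 60
f 59 60 53
f 60 51 61
f 60 61 53
f 61 51 62
f 61 62 53
f 62 51 52
f 62 52 53



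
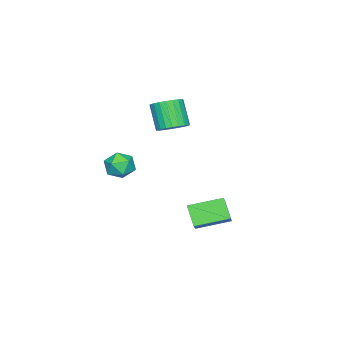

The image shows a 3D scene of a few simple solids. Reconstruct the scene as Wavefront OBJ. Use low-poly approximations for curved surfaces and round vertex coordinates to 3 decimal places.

v -1.634 -2.015 2.397
v -1.236 -1.446 2.852
v -1.788 -2.136 4.198
v -2.186 -2.705 3.743
v -1.523 -1.302 2.808
v -2.075 -1.993 4.154
v -1.827 -1.267 2.702
v -2.378 -1.957 4.047
v -2.101 -1.346 2.549
v -2.653 -2.036 3.895
v -2.304 -1.526 2.373
v -2.856 -2.216 3.719
v -2.406 -1.781 2.201
v -2.958 -2.471 3.546
v -2.39 -2.072 2.058
v -2.942 -2.762 3.404
v -2.258 -2.353 1.968
v -2.81 -3.043 3.313
v -2.032 -2.584 1.942
v -2.584 -3.274 3.288
v -1.745 -2.727 1.986
v -2.297 -3.418 3.332
v -1.442 -2.763 2.093
v -1.993 -3.453 3.438
v -1.167 -2.684 2.245
v -1.719 -3.374 3.591
v -0.964 -2.504 2.421
v -1.516 -3.194 3.767
v -0.862 -2.249 2.594
v -1.414 -2.939 3.939
v -0.878 -1.958 2.736
v -1.43 -2.648 4.082
v -1.01 -1.677 2.827
v -1.562 -2.367 4.172
v 0.498 -3.212 0.783
v 1.06 -3.857 0.676
v -0.34 -3.783 -0.176
v 0.222 -4.428 -0.283
v -0.222 -4.361 0.453
v 0.296 -4.008 1.045
v 0.424 -3.632 -0.545
v 0.942 -3.279 0.047
v 1.014 -4.116 -0.146
v 0.615 -4.567 0.472
v 0.105 -3.073 0.028
v -0.294 -3.524 0.646
v -1.455 -1.026 -2.889
v -0.195 -0.417 -1.854
v -2.497 0.403 -2.462
v -1.238 1.012 -1.427
v -0.962 -0.372 -3.873
v 0.297 0.237 -2.838
v -2.005 1.057 -3.446
v -0.745 1.666 -2.411
f 2 1 5
f 2 5 3
f 3 5 6
f 3 6 4
f 5 1 7
f 5 7 6
f 6 7 8
f 6 8 4
f 7 1 9
f 7 9 8
f 8 9 10
f 8 10 4
f 9 1 11
f 9 11 10
f 10 11 12
f 10 12 4
f 11 1 13
f 11 13 12
f 12 13 14
f 12 14 4
f 13 1 15
f 13 15 14
f 14 15 16
f 14 16 4
f 15 1 17
f 15 17 16
f 16 17 18
f 16 18 4
f 17 1 19
f 17 19 18
f 18 19 20
f 18 20 4
f 19 1 21
f 19 21 20
f 20 21 22
f 20 22 4
f 21 1 23
f 21 23 22
f 22 23 24
f 22 24 4
f 23 1 25
f 23 25 24
f 24 25 26
f 24 26 4
f 25 1 27
f 25 27 26
f 26 27 28
f 26 28 4
f 27 1 29
f 27 29 28
f 28 29 30
f 28 30 4
f 29 1 31
f 29 31 30
f 30 31 32
f 30 32 4
f 31 1 33
f 31 33 32
f 32 33 34
f 32 34 4
f 33 1 2
f 33 2 34
f 34 2 3
f 34 3 4
f 35 46 40
f 35 40 36
f 35 36 42
f 35 42 45
f 35 45 46
f 36 40 44
f 40 46 39
f 46 45 37
f 45 42 41
f 42 36 43
f 38 44 39
f 38 39 37
f 38 37 41
f 38 41 43
f 38 43 44
f 39 44 40
f 37 39 46
f 41 37 45
f 43 41 42
f 44 43 36
f 48 50 47
f 51 48 47
f 47 50 49
f 49 51 47
f 48 54 50
f 52 48 51
f 52 54 48
f 50 54 49
f 53 51 49
f 49 54 53
f 53 52 51
f 54 52 53



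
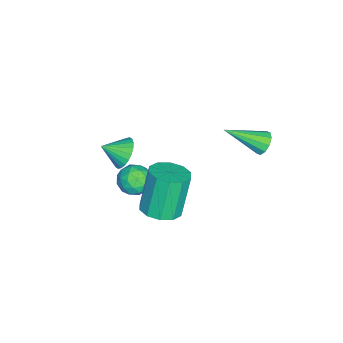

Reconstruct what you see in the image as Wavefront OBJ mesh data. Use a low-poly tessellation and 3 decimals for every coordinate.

v -0.975 -1.543 -2.341
v -0.475 -0.933 -2.079
v -0.285 -2.427 -1.601
v 0.215 -1.817 -1.339
v -0.577 -1.839 -1.092
v -1.004 -1.293 -1.549
v 0.244 -2.067 -2.131
v -0.183 -1.521 -2.588
v 0.278 -1.257 -1.95
v -0.229 -1.116 -1.308
v -0.531 -2.244 -2.372
v -1.038 -2.103 -1.73
v -0.786 -1.161 -2.275
v 0.026 -2.199 -1.405
v -0.44 -2.212 -1.259
v -0.146 -1.854 -1.106
v -1.097 -1.372 -1.963
v -0.803 -1.013 -1.81
v -0.863 -1.546 -1.229
v 0.043 -2.347 -1.87
v 0.337 -1.988 -1.717
v -0.614 -1.506 -2.574
v -0.32 -1.148 -2.421
v 0.103 -1.814 -2.451
v -0.049 -0.993 -2.045
v 0.357 -1.512 -1.61
v 0.374 -1.659 -2.075
v 0.123 -1.338 -2.344
v -0.348 -0.91 -1.668
v 0.059 -1.429 -1.233
v -0.407 -1.442 -1.087
v -0.658 -1.121 -1.356
v 0.095 -1.1 -1.591
v -0.819 -1.931 -2.447
v -0.412 -2.45 -2.012
v -0.102 -2.239 -2.324
v -0.353 -1.918 -2.593
v -1.117 -1.848 -2.07
v -0.711 -2.367 -1.635
v -0.883 -2.022 -1.336
v -1.134 -1.701 -1.605
v -0.855 -2.26 -2.089
v -3.396 3.377 -0.962
v -3.081 3.15 -1.47
v -2.904 1.683 0.102
v -2.827 3.36 -1.253
v -2.79 3.577 -0.924
v -2.985 3.718 -0.61
v -3.337 3.728 -0.43
v -3.712 3.604 -0.453
v -3.966 3.394 -0.671
v -4.003 3.177 -0.999
v -3.808 3.036 -1.314
v -3.456 3.026 -1.493
v 2.033 0.111 -0.873
v 2.897 0.313 -0.593
v 2.19 0.552 1.413
v 1.327 0.349 1.133
v 2.639 0.804 -0.742
v 1.932 1.043 1.264
v 2.15 1.031 -0.941
v 1.443 1.27 1.064
v 1.616 0.906 -1.115
v 0.909 1.145 0.891
v 1.242 0.477 -1.195
v 0.535 0.716 0.81
v 1.17 -0.092 -1.153
v 0.463 0.147 0.853
v 1.428 -0.583 -1.004
v 0.721 -0.344 1.002
v 1.917 -0.81 -0.804
v 1.21 -0.571 1.201
v 2.451 -0.685 -0.631
v 1.744 -0.446 1.375
v 2.825 -0.256 -0.55
v 2.118 -0.017 1.455
v -1.718 -2.507 -1.486
v -1.273 -2.772 -2.147
v -1.402 -3.453 -0.894
v -1.048 -2.596 -1.986
v -0.926 -2.407 -1.748
v -0.924 -2.233 -1.47
v -1.043 -2.1 -1.195
v -1.264 -2.029 -0.964
v -1.555 -2.031 -0.813
v -1.87 -2.106 -0.764
v -2.163 -2.241 -0.825
v -2.387 -2.417 -0.987
v -2.509 -2.607 -1.224
v -2.511 -2.781 -1.502
v -2.392 -2.914 -1.777
v -2.171 -2.984 -2.008
v -1.88 -2.982 -2.159
v -1.565 -2.908 -2.208
f 1 38 17
f 38 12 41
f 17 41 6
f 38 41 17
f 1 17 13
f 17 6 18
f 13 18 2
f 17 18 13
f 1 13 22
f 13 2 23
f 22 23 8
f 13 23 22
f 1 22 34
f 22 8 37
f 34 37 11
f 22 37 34
f 1 34 38
f 34 11 42
f 38 42 12
f 34 42 38
f 2 18 29
f 18 6 32
f 29 32 10
f 18 32 29
f 6 41 19
f 41 12 40
f 19 40 5
f 41 40 19
f 12 42 39
f 42 11 35
f 39 35 3
f 42 35 39
f 11 37 36
f 37 8 24
f 36 24 7
f 37 24 36
f 8 23 28
f 23 2 25
f 28 25 9
f 23 25 28
f 4 30 16
f 30 10 31
f 16 31 5
f 30 31 16
f 4 16 14
f 16 5 15
f 14 15 3
f 16 15 14
f 4 14 21
f 14 3 20
f 21 20 7
f 14 20 21
f 4 21 26
f 21 7 27
f 26 27 9
f 21 27 26
f 4 26 30
f 26 9 33
f 30 33 10
f 26 33 30
f 5 31 19
f 31 10 32
f 19 32 6
f 31 32 19
f 3 15 39
f 15 5 40
f 39 40 12
f 15 40 39
f 7 20 36
f 20 3 35
f 36 35 11
f 20 35 36
f 9 27 28
f 27 7 24
f 28 24 8
f 27 24 28
f 10 33 29
f 33 9 25
f 29 25 2
f 33 25 29
f 44 43 46
f 44 46 45
f 46 43 47
f 46 47 45
f 47 43 48
f 47 48 45
f 48 43 49
f 48 49 45
f 49 43 50
f 49 50 45
f 50 43 51
f 50 51 45
f 51 43 52
f 51 52 45
f 52 43 53
f 52 53 45
f 53 43 54
f 53 54 45
f 54 43 44
f 54 44 45
f 56 55 59
f 56 59 57
f 57 59 60
f 57 60 58
f 59 55 61
f 59 61 60
f 60 61 62
f 60 62 58
f 61 55 63
f 61 63 62
f 62 63 64
f 62 64 58
f 63 55 65
f 63 65 64
f 64 65 66
f 64 66 58
f 65 55 67
f 65 67 66
f 66 67 68
f 66 68 58
f 67 55 69
f 67 69 68
f 68 69 70
f 68 70 58
f 69 55 71
f 69 71 70
f 70 71 72
f 70 72 58
f 71 55 73
f 71 73 72
f 72 73 74
f 72 74 58
f 73 55 75
f 73 75 74
f 74 75 76
f 74 76 58
f 75 55 56
f 75 56 76
f 76 56 57
f 76 57 58
f 78 77 80
f 78 80 79
f 80 77 81
f 80 81 79
f 81 77 82
f 81 82 79
f 82 77 83
f 82 83 79
f 83 77 84
f 83 84 79
f 84 77 85
f 84 85 79
f 85 77 86
f 85 86 79
f 86 77 87
f 86 87 79
f 87 77 88
f 87 88 79
f 88 77 89
f 88 89 79
f 89 77 90
f 89 90 79
f 90 77 91
f 90 91 79
f 91 77 92
f 91 92 79
f 92 77 93
f 92 93 79
f 93 77 94
f 93 94 79
f 94 77 78
f 94 78 79



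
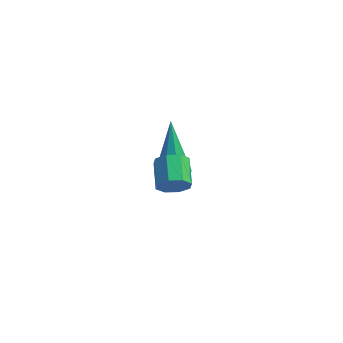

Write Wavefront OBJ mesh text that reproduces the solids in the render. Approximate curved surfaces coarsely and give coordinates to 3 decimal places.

v 0.038 -4.096 0.41
v 0.367 -4.143 0.922
v -0.028 -3.232 1.261
v -0.358 -3.184 0.75
v 0.595 -3.918 0.582
v 0.2 -3.006 0.922
v 0.497 -3.797 0.142
v 0.102 -2.885 0.482
v 0.13 -3.851 -0.141
v -0.266 -2.939 0.198
v -0.292 -4.048 -0.101
v -0.687 -3.137 0.238
v -0.52 -4.274 0.238
v -0.915 -3.362 0.578
v -0.422 -4.395 0.678
v -0.817 -3.483 1.018
v -0.054 -4.341 0.962
v -0.45 -3.429 1.301
v -1.469 0.177 -3.905
v -0.81 0.138 -3.703
v -1.951 1.323 -2.115
v -0.906 0.564 -4.001
v -1.331 0.762 -4.243
v -1.837 0.618 -4.287
v -2.128 0.215 -4.107
v -2.032 -0.21 -3.809
v -1.607 -0.409 -3.567
v -1.1 -0.265 -3.523
f 2 1 5
f 2 5 3
f 3 5 6
f 3 6 4
f 5 1 7
f 5 7 6
f 6 7 8
f 6 8 4
f 7 1 9
f 7 9 8
f 8 9 10
f 8 10 4
f 9 1 11
f 9 11 10
f 10 11 12
f 10 12 4
f 11 1 13
f 11 13 12
f 12 13 14
f 12 14 4
f 13 1 15
f 13 15 14
f 14 15 16
f 14 16 4
f 15 1 17
f 15 17 16
f 16 17 18
f 16 18 4
f 17 1 2
f 17 2 18
f 18 2 3
f 18 3 4
f 20 19 22
f 20 22 21
f 22 19 23
f 22 23 21
f 23 19 24
f 23 24 21
f 24 19 25
f 24 25 21
f 25 19 26
f 25 26 21
f 26 19 27
f 26 27 21
f 27 19 28
f 27 28 21
f 28 19 20
f 28 20 21



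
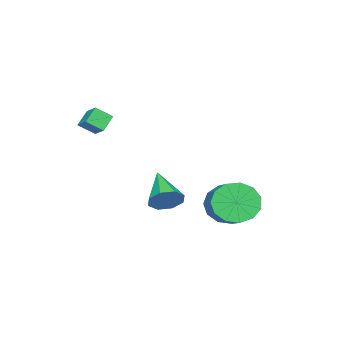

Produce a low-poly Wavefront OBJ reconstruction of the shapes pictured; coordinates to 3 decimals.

v 1.089 0.698 -2.253
v 1.619 0.698 -1.615
v -0.149 -0.438 -1.227
v 1.204 1.177 -1.585
v 0.721 1.376 -1.947
v 0.454 1.178 -2.488
v 0.559 0.699 -2.892
v 0.975 0.22 -2.922
v 1.458 0.021 -2.56
v 1.724 0.219 -2.018
v -0.56 2.818 -2.623
v 0.08 2.644 -3.489
v 1.4 3.689 -2.722
v 0.76 3.862 -1.857
v -0.247 3.149 -3.614
v 1.073 4.193 -2.847
v -0.673 3.549 -3.424
v 0.647 4.593 -2.657
v -1.064 3.716 -2.98
v 0.257 4.761 -2.214
v -1.294 3.599 -2.423
v 0.026 4.643 -1.657
v -1.291 3.233 -1.93
v 0.029 4.278 -1.163
v -1.057 2.736 -1.657
v 0.264 3.78 -0.89
v -0.664 2.264 -1.69
v 0.656 3.309 -0.923
v -0.239 1.969 -2.02
v 1.081 3.013 -1.253
v 0.084 1.943 -2.542
v 1.405 2.987 -1.775
v 0.203 2.194 -3.089
v 1.524 3.239 -2.322
v 2.326 -1.551 2.45
v 2.741 -2.154 2.974
v 2.755 -0.877 2.885
v 3.171 -1.479 3.409
v 3.009 -1.601 1.851
v 3.425 -2.203 2.375
v 3.439 -0.926 2.286
v 3.854 -1.529 2.81
f 2 1 4
f 2 4 3
f 4 1 5
f 4 5 3
f 5 1 6
f 5 6 3
f 6 1 7
f 6 7 3
f 7 1 8
f 7 8 3
f 8 1 9
f 8 9 3
f 9 1 10
f 9 10 3
f 10 1 2
f 10 2 3
f 12 11 15
f 12 15 13
f 13 15 16
f 13 16 14
f 15 11 17
f 15 17 16
f 16 17 18
f 16 18 14
f 17 11 19
f 17 19 18
f 18 19 20
f 18 20 14
f 19 11 21
f 19 21 20
f 20 21 22
f 20 22 14
f 21 11 23
f 21 23 22
f 22 23 24
f 22 24 14
f 23 11 25
f 23 25 24
f 24 25 26
f 24 26 14
f 25 11 27
f 25 27 26
f 26 27 28
f 26 28 14
f 27 11 29
f 27 29 28
f 28 29 30
f 28 30 14
f 29 11 31
f 29 31 30
f 30 31 32
f 30 32 14
f 31 11 33
f 31 33 32
f 32 33 34
f 32 34 14
f 33 11 12
f 33 12 34
f 34 12 13
f 34 13 14
f 36 38 35
f 39 36 35
f 35 38 37
f 37 39 35
f 36 42 38
f 40 36 39
f 40 42 36
f 38 42 37
f 41 39 37
f 37 42 41
f 41 40 39
f 42 40 41



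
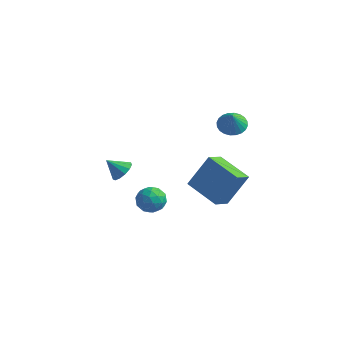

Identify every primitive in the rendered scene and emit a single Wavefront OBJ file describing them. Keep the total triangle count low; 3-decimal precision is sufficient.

v 2.088 -2.164 -0.206
v 2.755 -1.36 1.381
v 2.216 -1.203 -0.747
v 2.883 -0.399 0.84
v 3.817 -2.661 -0.68
v 4.484 -1.857 0.907
v 3.945 -1.7 -1.221
v 4.612 -0.896 0.366
v 2.901 0.678 2.481
v 3.612 0.681 2.314
v 3.119 0.242 3.399
v 3.584 0.934 2.441
v 3.451 1.149 2.574
v 3.236 1.291 2.693
v 2.969 1.341 2.78
v 2.692 1.289 2.821
v 2.446 1.145 2.81
v 2.27 0.929 2.75
v 2.191 0.675 2.648
v 2.219 0.422 2.521
v 2.351 0.208 2.388
v 2.567 0.065 2.269
v 2.833 0.016 2.182
v 3.111 0.067 2.141
v 3.356 0.212 2.151
v 3.532 0.427 2.212
v -2.578 -0.202 -2.282
v -2.175 0.028 -1.799
v -3.302 -0.498 -1.538
v -2.396 0.317 -1.899
v -2.675 0.441 -2.121
v -2.923 0.361 -2.395
v -3.062 0.102 -2.632
v -3.046 -0.253 -2.758
v -2.882 -0.592 -2.734
v -2.622 -0.808 -2.566
v -2.347 -0.831 -2.307
v -2.146 -0.654 -2.041
v -2.082 -0.334 -1.852
v -1.54 -0.527 -4.019
v -1.06 0.09 -4.233
v -0.7 -0.85 -3.067
v -0.22 -0.233 -3.281
v -0.94 -0.087 -2.94
v -1.459 0.112 -3.529
v -0.301 -0.872 -3.771
v -0.82 -0.673 -4.36
v -0.295 -0.124 -4.08
v -0.69 0.361 -3.566
v -1.07 -1.121 -3.734
v -1.465 -0.636 -3.22
v -1.374 -0.19 -4.209
v -0.386 -0.57 -3.091
v -0.809 -0.484 -2.89
v -0.528 -0.122 -3.016
v -1.608 -0.177 -3.796
v -1.327 0.186 -3.921
v -1.256 0.081 -3.161
v -0.433 -0.946 -3.379
v -0.152 -0.583 -3.504
v -1.232 -0.638 -4.284
v -0.951 -0.276 -4.41
v -0.504 -0.841 -4.139
v -0.642 0.047 -4.245
v -0.148 -0.143 -3.686
v -0.195 -0.519 -3.974
v -0.501 -0.401 -4.32
v -0.874 0.332 -3.943
v -0.38 0.142 -3.384
v -0.804 0.228 -3.183
v -1.109 0.345 -3.529
v -0.424 0.206 -3.853
v -1.38 -0.902 -3.916
v -0.886 -1.092 -3.357
v -0.651 -1.105 -3.771
v -0.956 -0.988 -4.117
v -1.612 -0.617 -3.614
v -1.118 -0.807 -3.055
v -1.259 -0.359 -2.98
v -1.565 -0.241 -3.326
v -1.336 -0.966 -3.447
f 2 4 1
f 5 2 1
f 1 4 3
f 3 5 1
f 2 8 4
f 6 2 5
f 6 8 2
f 4 8 3
f 7 5 3
f 3 8 7
f 7 6 5
f 8 6 7
f 10 9 12
f 10 12 11
f 12 9 13
f 12 13 11
f 13 9 14
f 13 14 11
f 14 9 15
f 14 15 11
f 15 9 16
f 15 16 11
f 16 9 17
f 16 17 11
f 17 9 18
f 17 18 11
f 18 9 19
f 18 19 11
f 19 9 20
f 19 20 11
f 20 9 21
f 20 21 11
f 21 9 22
f 21 22 11
f 22 9 23
f 22 23 11
f 23 9 24
f 23 24 11
f 24 9 25
f 24 25 11
f 25 9 26
f 25 26 11
f 26 9 10
f 26 10 11
f 28 27 30
f 28 30 29
f 30 27 31
f 30 31 29
f 31 27 32
f 31 32 29
f 32 27 33
f 32 33 29
f 33 27 34
f 33 34 29
f 34 27 35
f 34 35 29
f 35 27 36
f 35 36 29
f 36 27 37
f 36 37 29
f 37 27 38
f 37 38 29
f 38 27 39
f 38 39 29
f 39 27 28
f 39 28 29
f 40 77 56
f 77 51 80
f 56 80 45
f 77 80 56
f 40 56 52
f 56 45 57
f 52 57 41
f 56 57 52
f 40 52 61
f 52 41 62
f 61 62 47
f 52 62 61
f 40 61 73
f 61 47 76
f 73 76 50
f 61 76 73
f 40 73 77
f 73 50 81
f 77 81 51
f 73 81 77
f 41 57 68
f 57 45 71
f 68 71 49
f 57 71 68
f 45 80 58
f 80 51 79
f 58 79 44
f 80 79 58
f 51 81 78
f 81 50 74
f 78 74 42
f 81 74 78
f 50 76 75
f 76 47 63
f 75 63 46
f 76 63 75
f 47 62 67
f 62 41 64
f 67 64 48
f 62 64 67
f 43 69 55
f 69 49 70
f 55 70 44
f 69 70 55
f 43 55 53
f 55 44 54
f 53 54 42
f 55 54 53
f 43 53 60
f 53 42 59
f 60 59 46
f 53 59 60
f 43 60 65
f 60 46 66
f 65 66 48
f 60 66 65
f 43 65 69
f 65 48 72
f 69 72 49
f 65 72 69
f 44 70 58
f 70 49 71
f 58 71 45
f 70 71 58
f 42 54 78
f 54 44 79
f 78 79 51
f 54 79 78
f 46 59 75
f 59 42 74
f 75 74 50
f 59 74 75
f 48 66 67
f 66 46 63
f 67 63 47
f 66 63 67
f 49 72 68
f 72 48 64
f 68 64 41
f 72 64 68



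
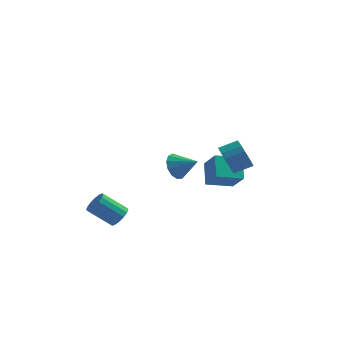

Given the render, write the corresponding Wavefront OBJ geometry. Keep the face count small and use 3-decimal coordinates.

v 0.108 0.086 -0.501
v 0.562 0.835 -0.961
v 1.452 -0.286 0.221
v 0.363 1.042 -0.483
v 0.082 0.945 -0.011
v -0.19 0.576 0.306
v -0.367 0.051 0.367
v -0.394 -0.464 0.152
v -0.261 -0.803 -0.27
v -0.012 -0.861 -0.765
v 0.276 -0.618 -1.176
v 0.511 -0.152 -1.373
v 0.617 0.39 -1.293
v 1.425 3.248 -3.658
v 1.162 4.514 -2.509
v 3.03 3.968 -4.084
v 2.767 5.235 -2.935
v 2.233 2.225 -2.345
v 1.97 3.492 -1.196
v 3.838 2.946 -2.771
v 3.575 4.212 -1.622
v 3.393 -2.369 1.559
v 3.888 -2.652 0.701
v 4.963 -2.234 1.184
v 4.467 -1.951 2.041
v 3.762 -2.221 0.609
v 4.837 -1.803 1.091
v 3.563 -1.819 0.704
v 4.637 -1.401 1.187
v 3.33 -1.526 0.969
v 4.405 -1.109 1.452
v 3.109 -1.401 1.351
v 4.184 -0.983 1.834
v 2.945 -1.466 1.774
v 4.02 -1.049 2.257
v 2.87 -1.711 2.154
v 3.944 -1.293 2.637
v 2.897 -2.086 2.416
v 3.972 -1.668 2.899
v 3.023 -2.517 2.509
v 4.098 -2.099 2.991
v 3.223 -2.919 2.413
v 4.297 -2.501 2.896
v 3.455 -3.211 2.148
v 4.53 -2.794 2.631
v 3.676 -3.337 1.766
v 4.751 -2.919 2.249
v 3.84 -3.271 1.343
v 4.915 -2.854 1.826
v 3.916 -3.027 0.963
v 4.99 -2.609 1.446
v -3.09 -1.192 -4.419
v -2.729 -0.672 -3.93
v -4.209 -0.789 -2.712
v -4.57 -1.308 -3.201
v -2.957 -0.438 -4.184
v -4.437 -0.555 -2.967
v -3.22 -0.407 -4.502
v -4.7 -0.524 -3.284
v -3.449 -0.585 -4.797
v -4.929 -0.702 -3.58
v -3.582 -0.926 -4.991
v -5.062 -1.043 -3.774
v -3.583 -1.338 -5.032
v -5.063 -1.455 -3.814
v -3.451 -1.711 -4.908
v -4.931 -1.828 -3.69
v -3.223 -1.945 -4.653
v -4.703 -2.062 -3.436
v -2.96 -1.976 -4.336
v -4.44 -2.093 -3.118
v -2.731 -1.798 -4.04
v -4.211 -1.915 -2.823
v -2.598 -1.457 -3.846
v -4.078 -1.574 -2.629
v -2.597 -1.045 -3.806
v -4.077 -1.162 -2.588
f 2 1 4
f 2 4 3
f 4 1 5
f 4 5 3
f 5 1 6
f 5 6 3
f 6 1 7
f 6 7 3
f 7 1 8
f 7 8 3
f 8 1 9
f 8 9 3
f 9 1 10
f 9 10 3
f 10 1 11
f 10 11 3
f 11 1 12
f 11 12 3
f 12 1 13
f 12 13 3
f 13 1 2
f 13 2 3
f 15 17 14
f 18 15 14
f 14 17 16
f 16 18 14
f 15 21 17
f 19 15 18
f 19 21 15
f 17 21 16
f 20 18 16
f 16 21 20
f 20 19 18
f 21 19 20
f 23 22 26
f 23 26 24
f 24 26 27
f 24 27 25
f 26 22 28
f 26 28 27
f 27 28 29
f 27 29 25
f 28 22 30
f 28 30 29
f 29 30 31
f 29 31 25
f 30 22 32
f 30 32 31
f 31 32 33
f 31 33 25
f 32 22 34
f 32 34 33
f 33 34 35
f 33 35 25
f 34 22 36
f 34 36 35
f 35 36 37
f 35 37 25
f 36 22 38
f 36 38 37
f 37 38 39
f 37 39 25
f 38 22 40
f 38 40 39
f 39 40 41
f 39 41 25
f 40 22 42
f 40 42 41
f 41 42 43
f 41 43 25
f 42 22 44
f 42 44 43
f 43 44 45
f 43 45 25
f 44 22 46
f 44 46 45
f 45 46 47
f 45 47 25
f 46 22 48
f 46 48 47
f 47 48 49
f 47 49 25
f 48 22 50
f 48 50 49
f 49 50 51
f 49 51 25
f 50 22 23
f 50 23 51
f 51 23 24
f 51 24 25
f 53 52 56
f 53 56 54
f 54 56 57
f 54 57 55
f 56 52 58
f 56 58 57
f 57 58 59
f 57 59 55
f 58 52 60
f 58 60 59
f 59 60 61
f 59 61 55
f 60 52 62
f 60 62 61
f 61 62 63
f 61 63 55
f 62 52 64
f 62 64 63
f 63 64 65
f 63 65 55
f 64 52 66
f 64 66 65
f 65 66 67
f 65 67 55
f 66 52 68
f 66 68 67
f 67 68 69
f 67 69 55
f 68 52 70
f 68 70 69
f 69 70 71
f 69 71 55
f 70 52 72
f 70 72 71
f 71 72 73
f 71 73 55
f 72 52 74
f 72 74 73
f 73 74 75
f 73 75 55
f 74 52 76
f 74 76 75
f 75 76 77
f 75 77 55
f 76 52 53
f 76 53 77
f 77 53 54
f 77 54 55



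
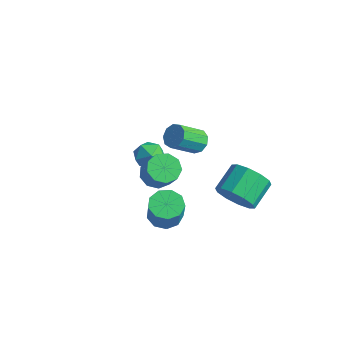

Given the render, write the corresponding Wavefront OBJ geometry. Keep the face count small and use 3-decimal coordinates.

v -1.607 3.903 -3.028
v -1.024 3.673 -3.204
v -1.211 2.468 -2.247
v -1.793 2.697 -2.072
v -0.982 3.944 -2.854
v -1.169 2.739 -1.897
v -1.232 4.196 -2.586
v -1.419 2.991 -1.629
v -1.657 4.31 -2.525
v -1.844 3.105 -1.568
v -2.059 4.234 -2.699
v -2.246 3.029 -1.743
v -2.249 4.002 -3.028
v -2.436 2.797 -2.071
v -2.139 3.724 -3.357
v -2.325 2.519 -2.4
v -1.779 3.529 -3.532
v -1.966 2.324 -2.575
v -1.339 3.509 -3.471
v -1.526 2.304 -2.515
v -2.761 1.998 -2.795
v -2.17 2.373 -3.202
v -2.17 0.847 -2.998
v -1.579 1.222 -3.405
v -1.651 1.329 -2.605
v -2.017 2.04 -2.48
v -2.323 1.18 -3.72
v -2.689 1.891 -3.595
v -1.9 1.868 -3.773
v -1.484 1.96 -3.084
v -2.856 1.26 -3.116
v -2.44 1.352 -2.427
v 3.078 -1.701 -1.332
v 3.785 -1.58 -1.583
v 4.27 -1.879 -0.358
v 3.562 -1.999 -0.108
v 3.585 -1.138 -1.396
v 4.069 -1.437 -0.172
v 3.147 -0.96 -1.179
v 3.632 -1.258 0.045
v 2.677 -1.128 -1.034
v 3.162 -1.426 0.19
v 2.395 -1.564 -1.028
v 2.879 -1.862 0.196
v 2.432 -2.064 -1.165
v 2.916 -2.363 0.059
v 2.771 -2.394 -1.38
v 3.255 -2.693 -0.156
v 3.254 -2.4 -1.572
v 3.738 -2.698 -0.348
v 3.654 -2.078 -1.652
v 4.139 -2.377 -0.428
v 1.26 -0.675 -0.56
v 1.67 -0.07 -0.725
v 2.491 -0.319 0.394
v 2.08 -0.925 0.56
v 1.284 0.06 -0.413
v 2.105 -0.19 0.706
v 0.887 -0.154 -0.17
v 1.707 -0.404 0.949
v 0.664 -0.612 -0.109
v 1.484 -0.862 1.011
v 0.72 -1.1 -0.258
v 1.54 -1.349 0.861
v 1.028 -1.388 -0.549
v 1.849 -1.638 0.57
v 1.445 -1.344 -0.845
v 2.266 -1.593 0.274
v 1.775 -0.986 -1.007
v 2.596 -1.236 0.112
v 1.864 -0.483 -0.96
v 2.685 -0.733 0.159
v 3.255 1.937 -2.351
v 3.598 2.448 -3.101
v 3.249 3.654 -2.438
v 2.905 3.143 -1.689
v 3.018 2.336 -3.203
v 2.669 3.543 -2.54
v 2.528 2.072 -2.98
v 2.179 3.278 -2.317
v 2.316 1.756 -2.517
v 1.967 2.963 -1.854
v 2.462 1.509 -1.99
v 2.113 2.716 -1.328
v 2.911 1.426 -1.602
v 2.562 2.632 -0.939
v 3.491 1.537 -1.5
v 3.142 2.744 -0.837
v 3.981 1.802 -1.723
v 3.632 3.008 -1.06
v 4.193 2.117 -2.186
v 3.844 3.324 -1.523
v 4.047 2.364 -2.712
v 3.698 3.571 -2.05
f 2 1 5
f 2 5 3
f 3 5 6
f 3 6 4
f 5 1 7
f 5 7 6
f 6 7 8
f 6 8 4
f 7 1 9
f 7 9 8
f 8 9 10
f 8 10 4
f 9 1 11
f 9 11 10
f 10 11 12
f 10 12 4
f 11 1 13
f 11 13 12
f 12 13 14
f 12 14 4
f 13 1 15
f 13 15 14
f 14 15 16
f 14 16 4
f 15 1 17
f 15 17 16
f 16 17 18
f 16 18 4
f 17 1 19
f 17 19 18
f 18 19 20
f 18 20 4
f 19 1 2
f 19 2 20
f 20 2 3
f 20 3 4
f 21 32 26
f 21 26 22
f 21 22 28
f 21 28 31
f 21 31 32
f 22 26 30
f 26 32 25
f 32 31 23
f 31 28 27
f 28 22 29
f 24 30 25
f 24 25 23
f 24 23 27
f 24 27 29
f 24 29 30
f 25 30 26
f 23 25 32
f 27 23 31
f 29 27 28
f 30 29 22
f 34 33 37
f 34 37 35
f 35 37 38
f 35 38 36
f 37 33 39
f 37 39 38
f 38 39 40
f 38 40 36
f 39 33 41
f 39 41 40
f 40 41 42
f 40 42 36
f 41 33 43
f 41 43 42
f 42 43 44
f 42 44 36
f 43 33 45
f 43 45 44
f 44 45 46
f 44 46 36
f 45 33 47
f 45 47 46
f 46 47 48
f 46 48 36
f 47 33 49
f 47 49 48
f 48 49 50
f 48 50 36
f 49 33 51
f 49 51 50
f 50 51 52
f 50 52 36
f 51 33 34
f 51 34 52
f 52 34 35
f 52 35 36
f 54 53 57
f 54 57 55
f 55 57 58
f 55 58 56
f 57 53 59
f 57 59 58
f 58 59 60
f 58 60 56
f 59 53 61
f 59 61 60
f 60 61 62
f 60 62 56
f 61 53 63
f 61 63 62
f 62 63 64
f 62 64 56
f 63 53 65
f 63 65 64
f 64 65 66
f 64 66 56
f 65 53 67
f 65 67 66
f 66 67 68
f 66 68 56
f 67 53 69
f 67 69 68
f 68 69 70
f 68 70 56
f 69 53 71
f 69 71 70
f 70 71 72
f 70 72 56
f 71 53 54
f 71 54 72
f 72 54 55
f 72 55 56
f 74 73 77
f 74 77 75
f 75 77 78
f 75 78 76
f 77 73 79
f 77 79 78
f 78 79 80
f 78 80 76
f 79 73 81
f 79 81 80
f 80 81 82
f 80 82 76
f 81 73 83
f 81 83 82
f 82 83 84
f 82 84 76
f 83 73 85
f 83 85 84
f 84 85 86
f 84 86 76
f 85 73 87
f 85 87 86
f 86 87 88
f 86 88 76
f 87 73 89
f 87 89 88
f 88 89 90
f 88 90 76
f 89 73 91
f 89 91 90
f 90 91 92
f 90 92 76
f 91 73 93
f 91 93 92
f 92 93 94
f 92 94 76
f 93 73 74
f 93 74 94
f 94 74 75
f 94 75 76



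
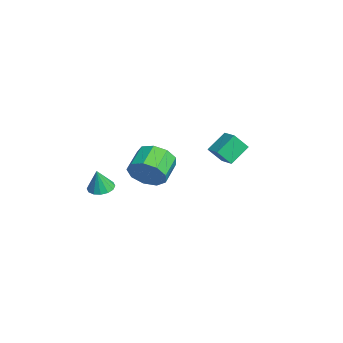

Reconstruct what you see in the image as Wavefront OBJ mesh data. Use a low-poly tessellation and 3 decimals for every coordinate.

v -0.456 -3.112 0.272
v 0.149 -3.217 0.183
v -0.324 -3.308 1.388
v 0.127 -2.902 0.241
v -0.051 -2.644 0.307
v -0.338 -2.51 0.364
v -0.656 -2.539 0.397
v -0.92 -2.72 0.396
v -1.06 -3.007 0.362
v -1.038 -3.322 0.304
v -0.86 -3.581 0.238
v -0.574 -3.714 0.181
v -0.256 -3.686 0.148
v 0.009 -3.504 0.149
v -0.615 1.61 2.028
v -1.095 2.469 2.714
v -0.582 2.239 1.264
v -1.062 3.098 1.95
v 0.182 1.862 2.27
v -0.298 2.721 2.956
v 0.215 2.491 1.506
v -0.265 3.35 2.192
v 3.44 -1.792 3.23
v 3.95 -1.462 3.867
v 3.011 -0.858 4.306
v 2.5 -1.188 3.67
v 3.959 -1.099 3.387
v 3.02 -0.495 3.826
v 3.725 -1.06 2.834
v 2.786 -0.456 3.273
v 3.358 -1.364 2.466
v 2.419 -0.76 2.905
v 3.029 -1.868 2.456
v 2.09 -1.263 2.895
v 2.892 -2.336 2.808
v 1.953 -1.732 3.247
v 3.011 -2.55 3.358
v 2.072 -1.946 3.797
v 3.331 -2.409 3.848
v 2.392 -1.805 4.287
v 3.702 -1.98 4.049
v 2.763 -1.375 4.488
f 2 1 4
f 2 4 3
f 4 1 5
f 4 5 3
f 5 1 6
f 5 6 3
f 6 1 7
f 6 7 3
f 7 1 8
f 7 8 3
f 8 1 9
f 8 9 3
f 9 1 10
f 9 10 3
f 10 1 11
f 10 11 3
f 11 1 12
f 11 12 3
f 12 1 13
f 12 13 3
f 13 1 14
f 13 14 3
f 14 1 2
f 14 2 3
f 16 18 15
f 19 16 15
f 15 18 17
f 17 19 15
f 16 22 18
f 20 16 19
f 20 22 16
f 18 22 17
f 21 19 17
f 17 22 21
f 21 20 19
f 22 20 21
f 24 23 27
f 24 27 25
f 25 27 28
f 25 28 26
f 27 23 29
f 27 29 28
f 28 29 30
f 28 30 26
f 29 23 31
f 29 31 30
f 30 31 32
f 30 32 26
f 31 23 33
f 31 33 32
f 32 33 34
f 32 34 26
f 33 23 35
f 33 35 34
f 34 35 36
f 34 36 26
f 35 23 37
f 35 37 36
f 36 37 38
f 36 38 26
f 37 23 39
f 37 39 38
f 38 39 40
f 38 40 26
f 39 23 41
f 39 41 40
f 40 41 42
f 40 42 26
f 41 23 24
f 41 24 42
f 42 24 25
f 42 25 26



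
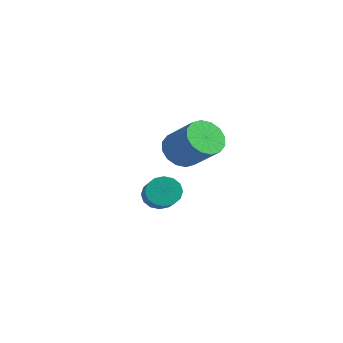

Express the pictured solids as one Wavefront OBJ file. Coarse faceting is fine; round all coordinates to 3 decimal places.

v 1.67 -3.244 -3.127
v 2.209 -2.825 -3.483
v 3.73 -3.837 -2.368
v 3.19 -4.256 -2.013
v 2.112 -2.614 -3.159
v 3.633 -3.627 -2.044
v 1.896 -2.572 -2.827
v 3.417 -3.585 -1.712
v 1.62 -2.71 -2.575
v 3.14 -3.722 -1.46
v 1.357 -2.991 -2.471
v 2.877 -4.003 -1.356
v 1.178 -3.34 -2.543
v 2.698 -4.352 -1.428
v 1.13 -3.663 -2.772
v 2.651 -4.675 -1.657
v 1.227 -3.873 -3.096
v 2.748 -4.886 -1.981
v 1.443 -3.915 -3.428
v 2.964 -4.928 -2.313
v 1.72 -3.778 -3.68
v 3.24 -4.79 -2.565
v 1.983 -3.497 -3.784
v 3.503 -4.509 -2.669
v 2.162 -3.148 -3.712
v 3.682 -4.16 -2.597
v -2.101 1.11 -3.191
v -1.445 0.851 -3.942
v 0.117 0.971 -2.62
v -0.539 1.23 -1.869
v -1.472 1.383 -3.959
v 0.09 1.504 -2.637
v -1.667 1.842 -3.771
v -0.105 1.963 -2.449
v -1.978 2.105 -3.427
v -0.416 2.225 -2.105
v -2.322 2.101 -3.02
v -0.761 2.221 -1.698
v -2.607 1.832 -2.659
v -1.045 1.952 -1.336
v -2.757 1.369 -2.44
v -1.195 1.489 -1.118
v -2.73 0.836 -2.423
v -1.168 0.957 -1.101
v -2.535 0.377 -2.611
v -0.973 0.498 -1.289
v -2.224 0.115 -2.955
v -0.662 0.235 -1.633
v -1.879 0.119 -3.362
v -0.318 0.239 -2.04
v -1.595 0.388 -3.724
v -0.033 0.508 -2.401
f 2 1 5
f 2 5 3
f 3 5 6
f 3 6 4
f 5 1 7
f 5 7 6
f 6 7 8
f 6 8 4
f 7 1 9
f 7 9 8
f 8 9 10
f 8 10 4
f 9 1 11
f 9 11 10
f 10 11 12
f 10 12 4
f 11 1 13
f 11 13 12
f 12 13 14
f 12 14 4
f 13 1 15
f 13 15 14
f 14 15 16
f 14 16 4
f 15 1 17
f 15 17 16
f 16 17 18
f 16 18 4
f 17 1 19
f 17 19 18
f 18 19 20
f 18 20 4
f 19 1 21
f 19 21 20
f 20 21 22
f 20 22 4
f 21 1 23
f 21 23 22
f 22 23 24
f 22 24 4
f 23 1 25
f 23 25 24
f 24 25 26
f 24 26 4
f 25 1 2
f 25 2 26
f 26 2 3
f 26 3 4
f 28 27 31
f 28 31 29
f 29 31 32
f 29 32 30
f 31 27 33
f 31 33 32
f 32 33 34
f 32 34 30
f 33 27 35
f 33 35 34
f 34 35 36
f 34 36 30
f 35 27 37
f 35 37 36
f 36 37 38
f 36 38 30
f 37 27 39
f 37 39 38
f 38 39 40
f 38 40 30
f 39 27 41
f 39 41 40
f 40 41 42
f 40 42 30
f 41 27 43
f 41 43 42
f 42 43 44
f 42 44 30
f 43 27 45
f 43 45 44
f 44 45 46
f 44 46 30
f 45 27 47
f 45 47 46
f 46 47 48
f 46 48 30
f 47 27 49
f 47 49 48
f 48 49 50
f 48 50 30
f 49 27 51
f 49 51 50
f 50 51 52
f 50 52 30
f 51 27 28
f 51 28 52
f 52 28 29
f 52 29 30

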